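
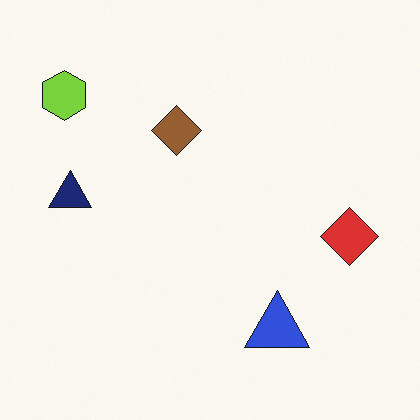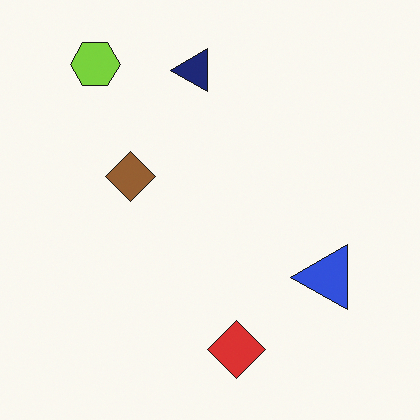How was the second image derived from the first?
Transposed (reflected across the top-left ↔ bottom-right diagonal).

Shapes have swapped their row and column positions — what was in the top-right is now in the bottom-left — a diagonal reflection.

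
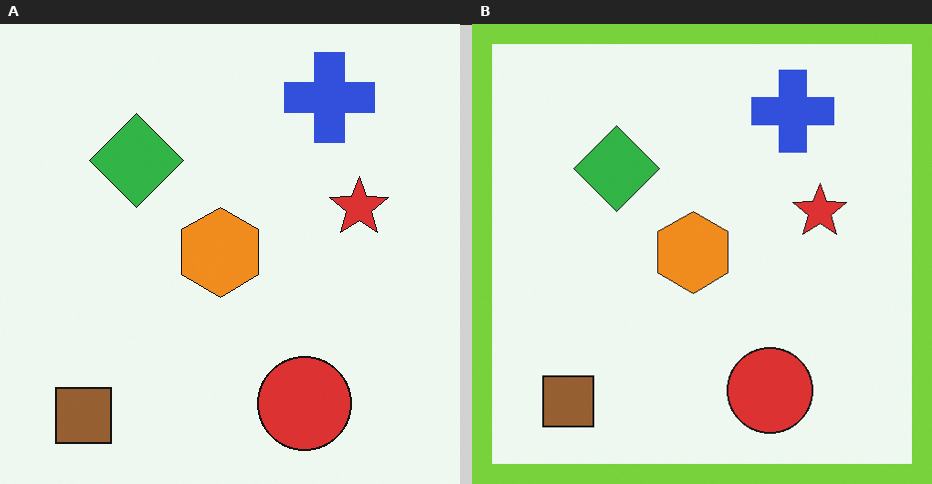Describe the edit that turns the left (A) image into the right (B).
It was framed with a lime border.

A solid lime frame runs around the edge of the right (B) image, with the content slightly shrunk inside it.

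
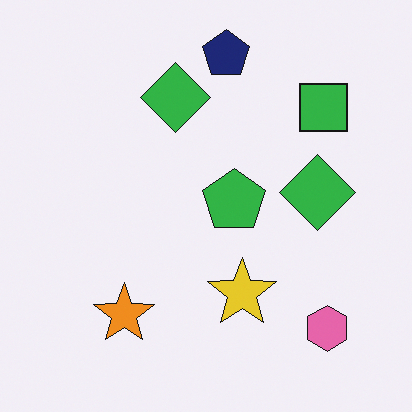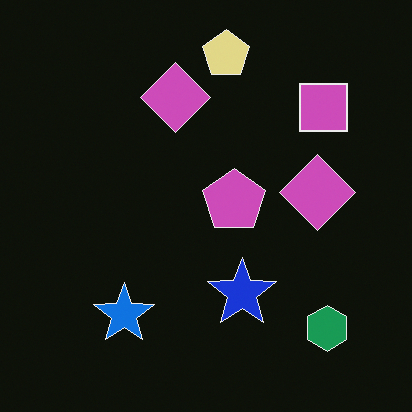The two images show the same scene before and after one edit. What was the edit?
The transformation is: color-inverted (negative).

The light background has become dark and every shape's color is its complement — a photographic negative.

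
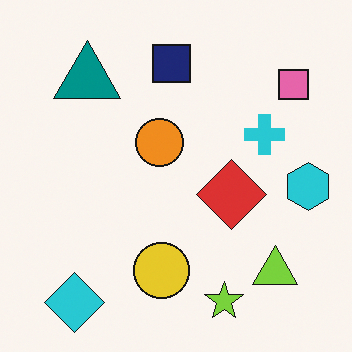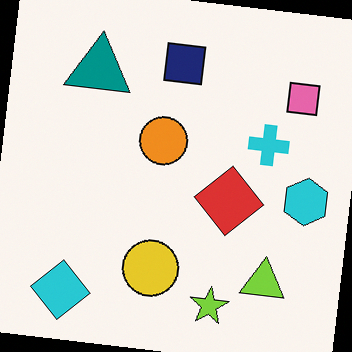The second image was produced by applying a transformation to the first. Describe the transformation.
It was rotated clockwise by a slight angle.

Every shape is tilted by the same angle and the image corners show triangular fill wedges — a whole-image rotation by a non-right angle.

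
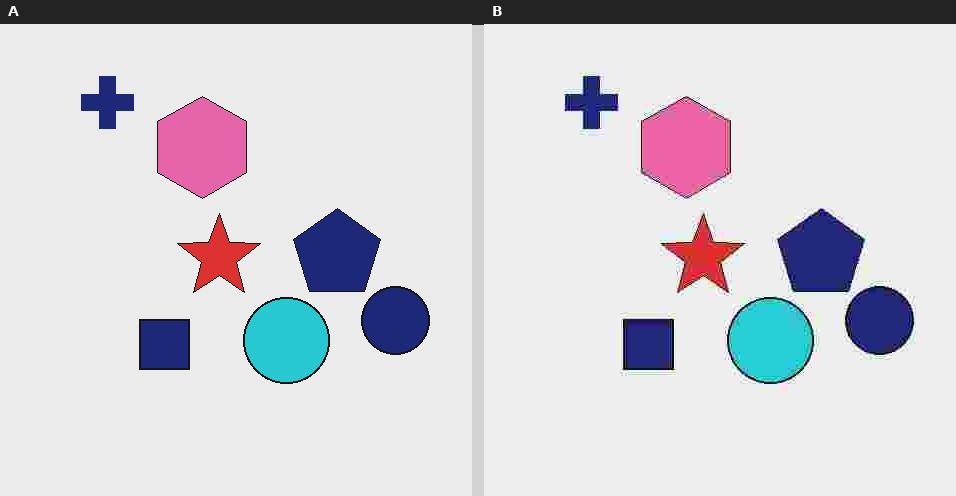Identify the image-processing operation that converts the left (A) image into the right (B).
This is the original image heavily JPEG-compressed with obvious blocking artifacts.

Blocky 8×8 compression artifacts appear around shape edges and the flat background shows ringing — characteristic JPEG degradation.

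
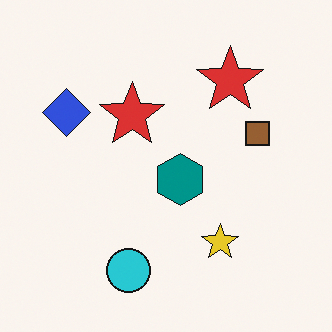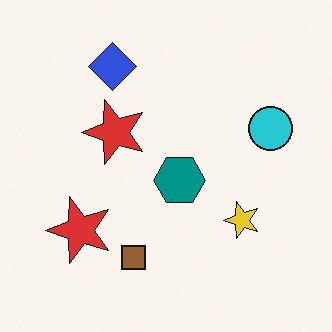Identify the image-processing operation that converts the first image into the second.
The image was transposed (reflected across the top-left ↔ bottom-right diagonal).

Shapes have swapped their row and column positions — what was in the top-right is now in the bottom-left — a diagonal reflection.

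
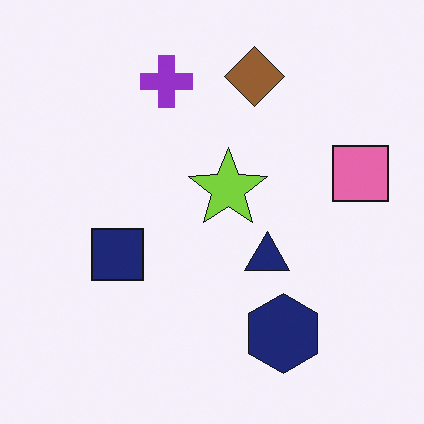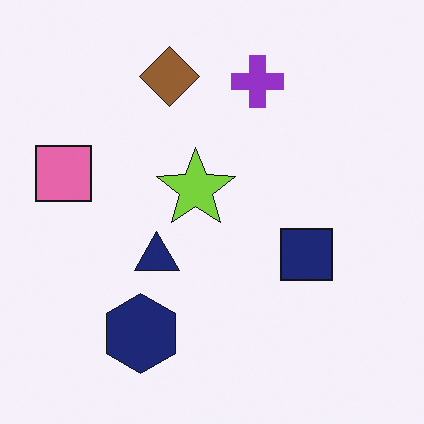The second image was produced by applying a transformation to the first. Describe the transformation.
The transformation is: flipped horizontally (left ↔ right).

The pink square is in the right of the first image and the left of the second — shapes on opposite sides of the vertical midline have swapped in a mirror flip.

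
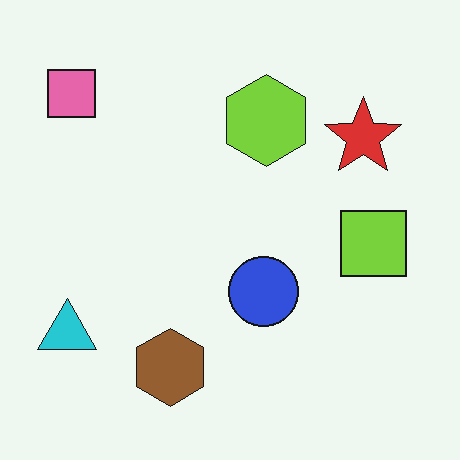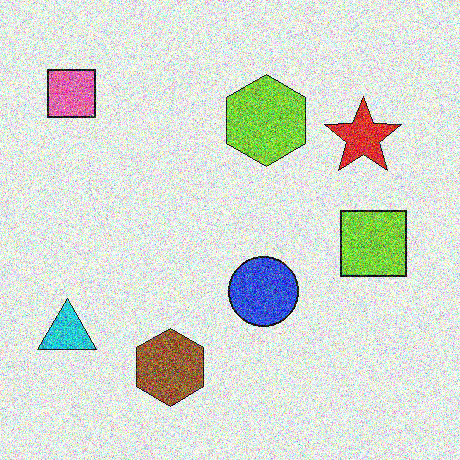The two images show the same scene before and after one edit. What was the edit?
Degraded with heavy additive noise.

Random speckle covers the whole image, including the flat background.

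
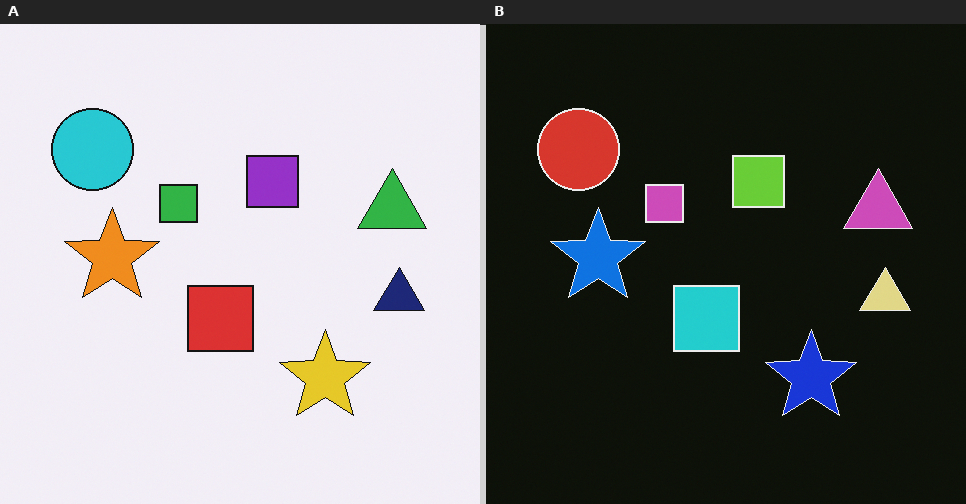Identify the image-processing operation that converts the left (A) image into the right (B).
The transformation is: color-inverted (negative).

The light background has become dark and every shape's color is its complement — a photographic negative.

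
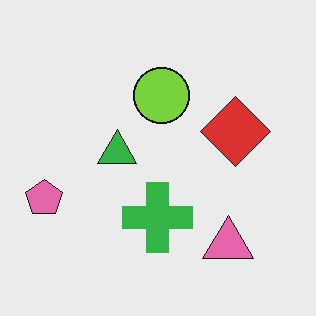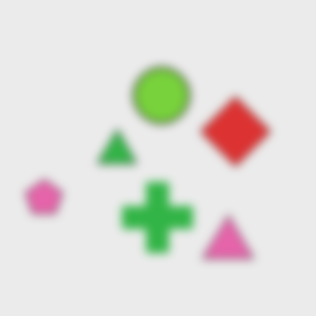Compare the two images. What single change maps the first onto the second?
This is the original image moderately blurred.

Shape edges and outlines are uniformly softened across the whole image.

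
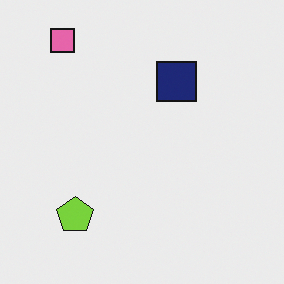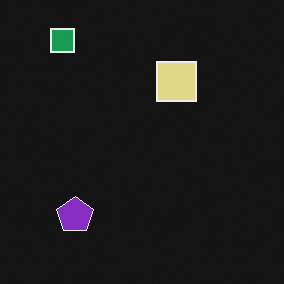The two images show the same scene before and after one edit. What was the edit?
Color-inverted (negative).

The light background has become dark and every shape's color is its complement — a photographic negative.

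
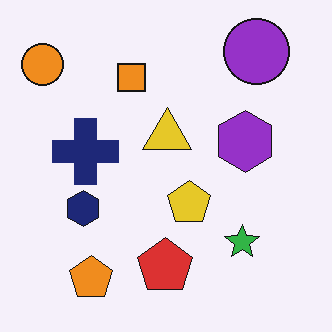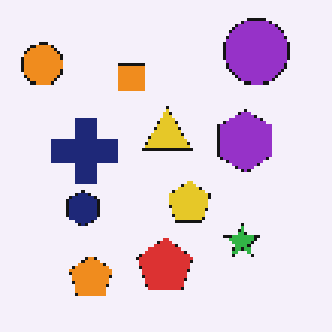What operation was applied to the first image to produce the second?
Lightly pixelated (a mild mosaic effect).

Shapes are reduced to large square blocks; fine edges and outlines are lost — a downscale-then-upscale (mosaic) effect.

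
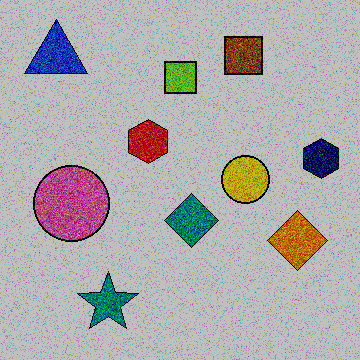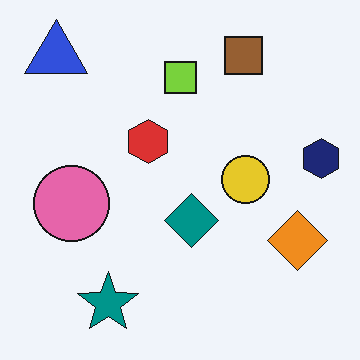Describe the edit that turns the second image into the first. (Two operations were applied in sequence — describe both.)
The first image is the second degraded with heavy additive noise, then aggressively posterized.

Random speckle covers the whole image, including the flat background. Each flat color has snapped to a coarser quantized level — most visibly, the near-white background has dropped to a flat grey.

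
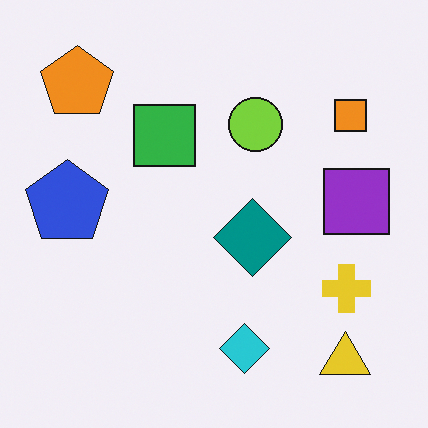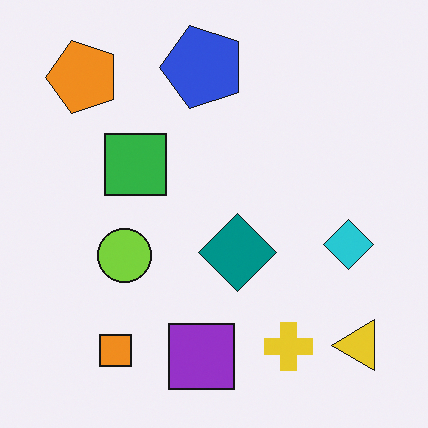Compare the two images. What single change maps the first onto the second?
The transformation is: transposed (reflected across the top-left ↔ bottom-right diagonal).

Shapes have swapped their row and column positions — what was in the top-right is now in the bottom-left — a diagonal reflection.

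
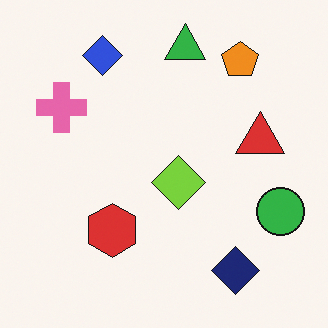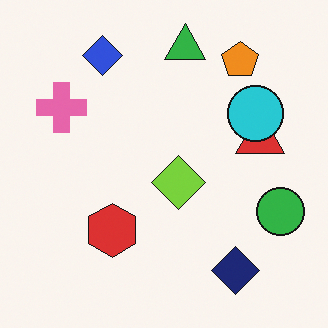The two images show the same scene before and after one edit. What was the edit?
This is the original image overlaid with an additional cyan circle.

A cyan circle appears in the second image that is absent from the first.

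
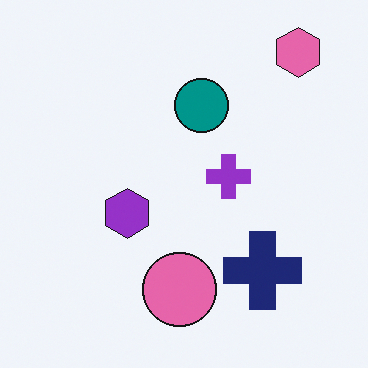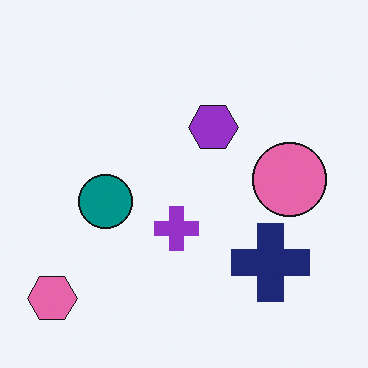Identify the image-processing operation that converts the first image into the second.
The image was transposed (reflected across the top-left ↔ bottom-right diagonal).

Shapes have swapped their row and column positions — what was in the top-right is now in the bottom-left — a diagonal reflection.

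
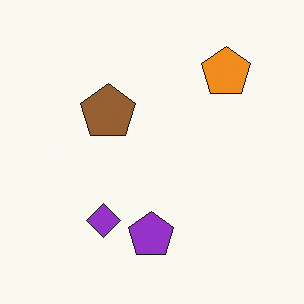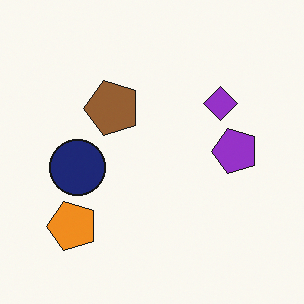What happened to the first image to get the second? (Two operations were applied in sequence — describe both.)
Transposed (reflected across the top-left ↔ bottom-right diagonal), then overlaid with an additional navy circle.

Shapes have swapped their row and column positions — what was in the top-right is now in the bottom-left — a diagonal reflection. A navy circle appears in the second image that is absent from the first.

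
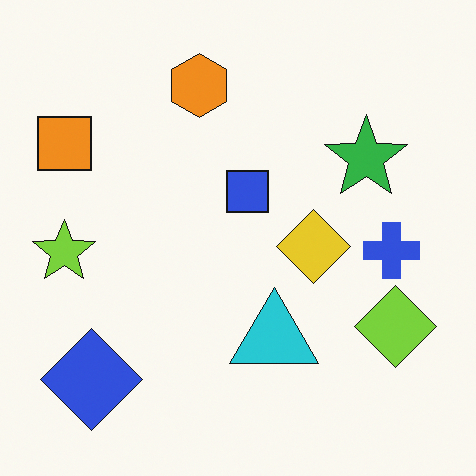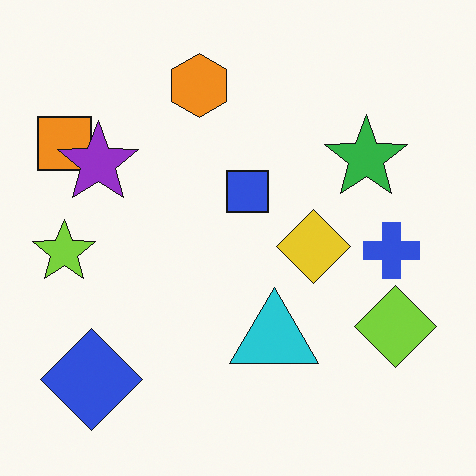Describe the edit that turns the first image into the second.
The image was overlaid with an additional purple star.

A purple star appears in the second image that is absent from the first.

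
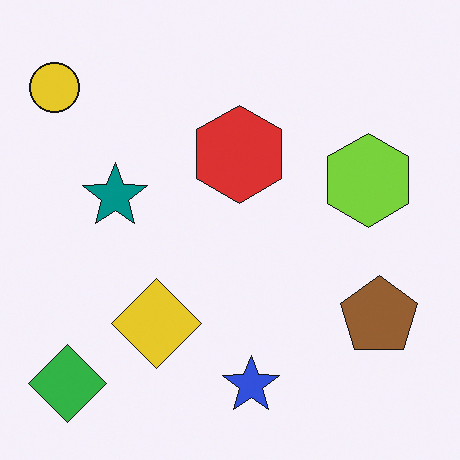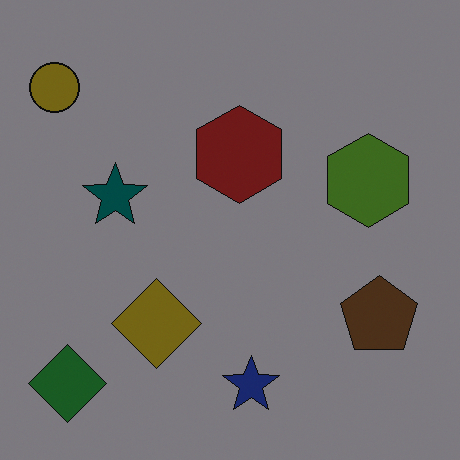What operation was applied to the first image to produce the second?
This is the original image substantially darkened.

Every pixel — background and shapes alike — is uniformly darkened.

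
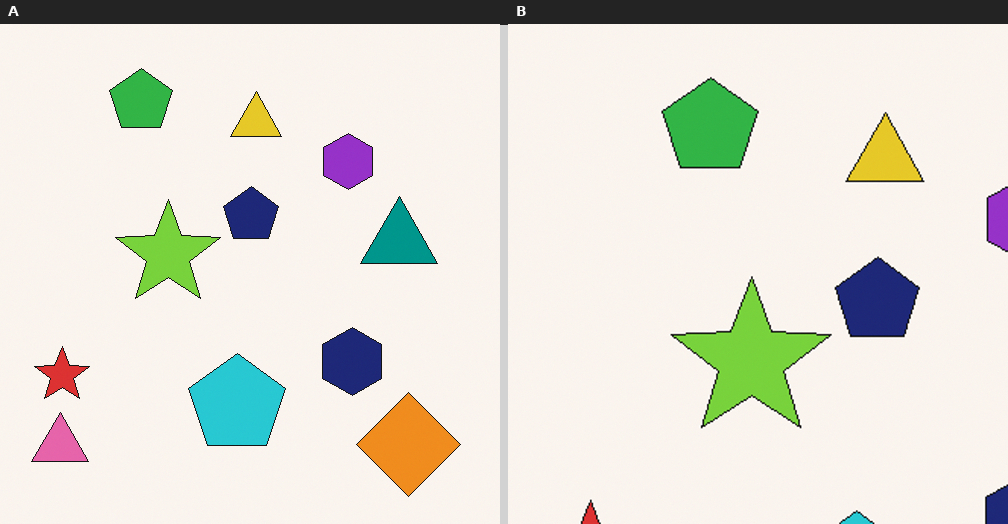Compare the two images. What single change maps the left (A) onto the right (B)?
The image was cropped to a modestly smaller region and rescaled.

The visible shapes are larger and the field of view is narrower; shapes near the original edges may be partly or wholly outside the frame — a crop-and-rescale.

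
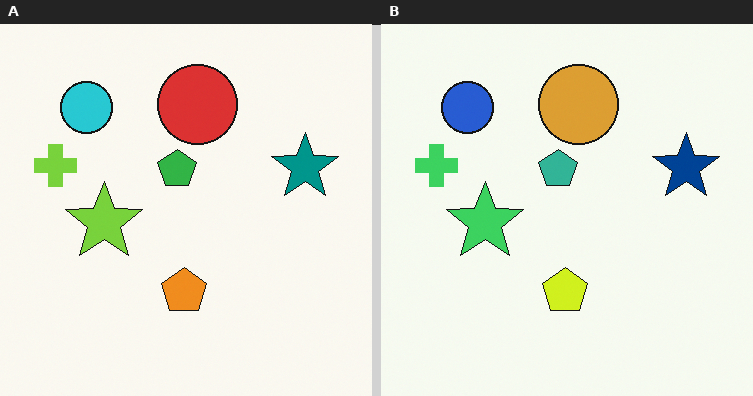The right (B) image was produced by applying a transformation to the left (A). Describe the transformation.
The transformation is: hue-shifted by a small amount.

Every shape's color has rotated by the same amount around the hue wheel — a uniform hue shift.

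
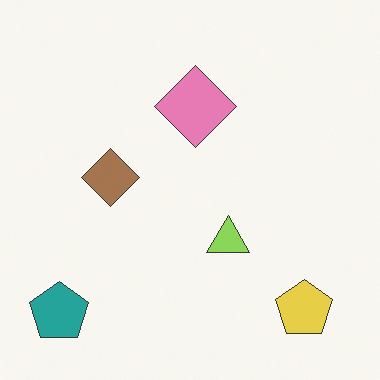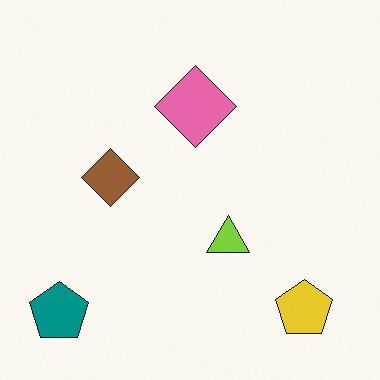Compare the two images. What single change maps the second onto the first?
It was given slightly reduced contrast.

Tones are pushed toward mid-grey across the whole image — a global contrast change.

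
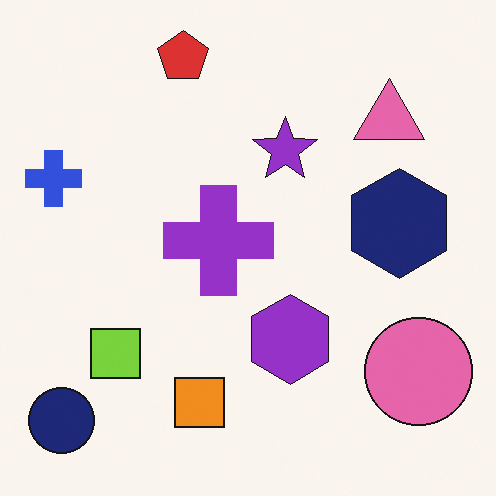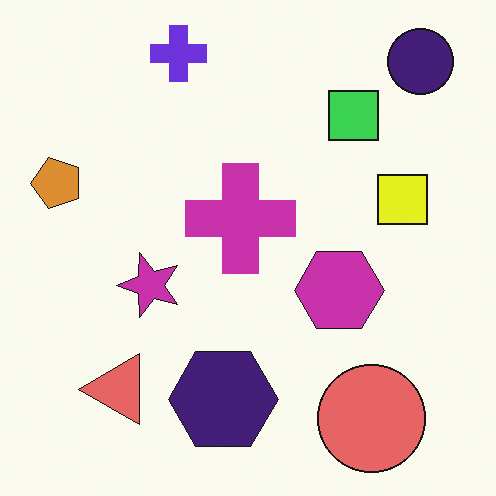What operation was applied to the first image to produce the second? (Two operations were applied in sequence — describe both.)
It was hue-shifted by a small amount, then transposed (reflected across the top-left ↔ bottom-right diagonal).

Every shape's color has rotated by the same amount around the hue wheel — a uniform hue shift. Shapes have swapped their row and column positions — what was in the top-right is now in the bottom-left — a diagonal reflection.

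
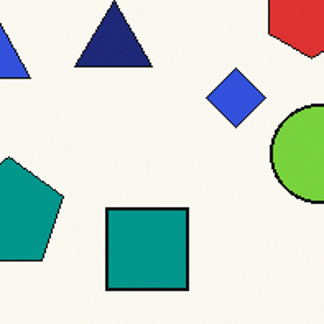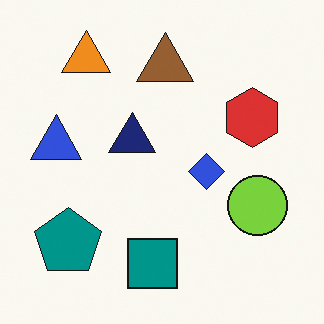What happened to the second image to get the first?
It was cropped tightly and scaled back up.

The visible shapes are larger and the field of view is narrower; shapes near the original edges may be partly or wholly outside the frame — a crop-and-rescale.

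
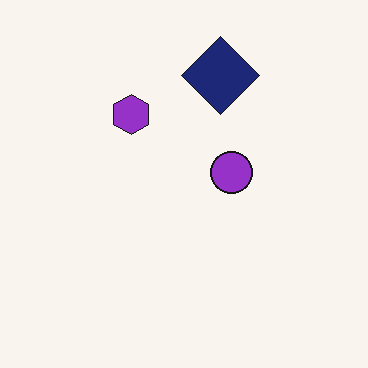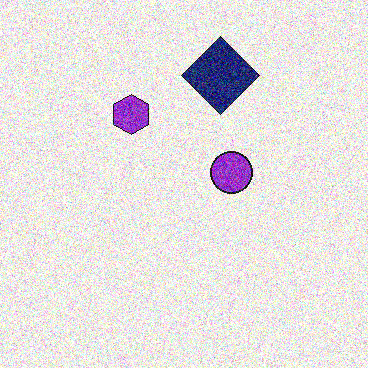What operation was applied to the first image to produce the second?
The image was degraded with heavy additive noise.

Random speckle covers the whole image, including the flat background.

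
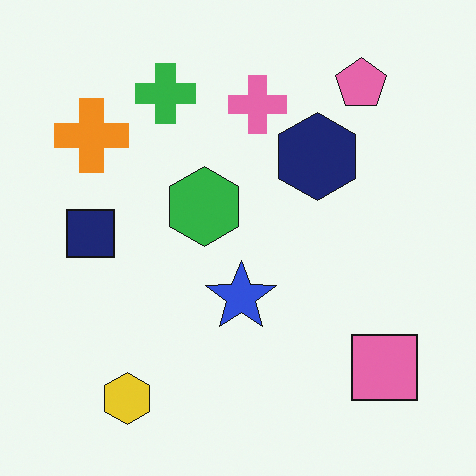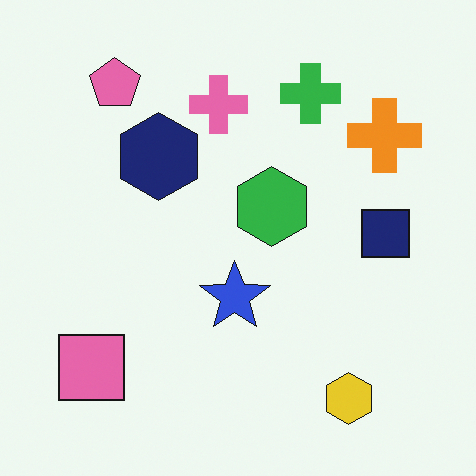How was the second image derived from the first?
The transformation is: flipped horizontally (left ↔ right).

The navy square is in the left of the first image and the right of the second — shapes on opposite sides of the vertical midline have swapped in a mirror flip.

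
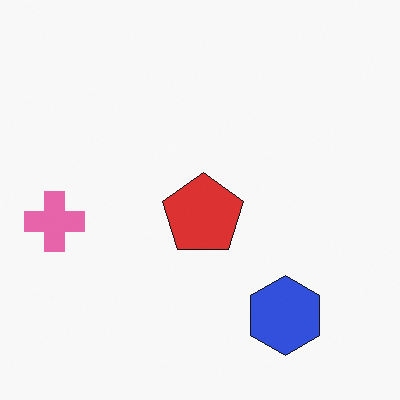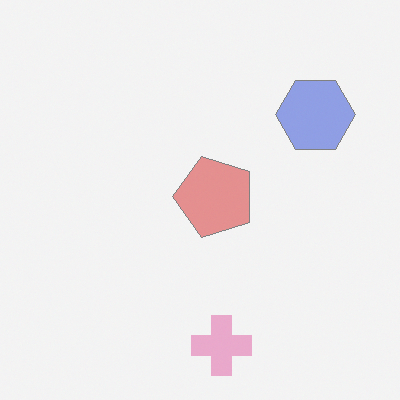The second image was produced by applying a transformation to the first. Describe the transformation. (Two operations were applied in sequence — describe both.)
The transformation is: rotated 90° counter-clockwise, then washed out (contrast reduced).

The pink cross sits in the left of the first image and the bottom of the second — consistent with a whole-image 90° counter-clockwise rotation. Tones are pushed toward mid-grey across the whole image — a global contrast change.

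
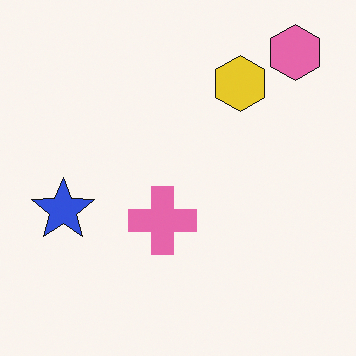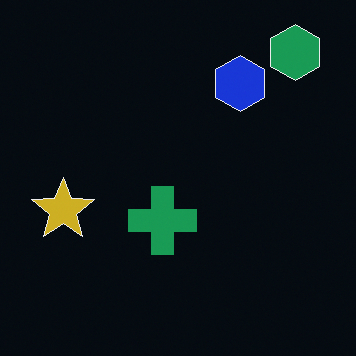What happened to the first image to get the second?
Color-inverted (negative).

The light background has become dark and every shape's color is its complement — a photographic negative.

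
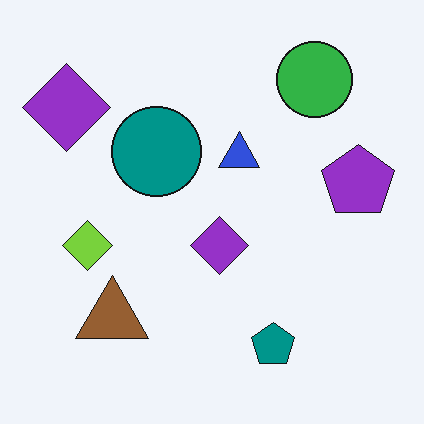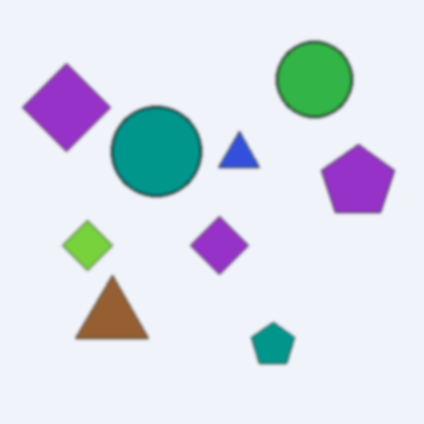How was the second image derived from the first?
The image was given a subtle gaussian blur.

Shape edges and outlines are uniformly softened across the whole image.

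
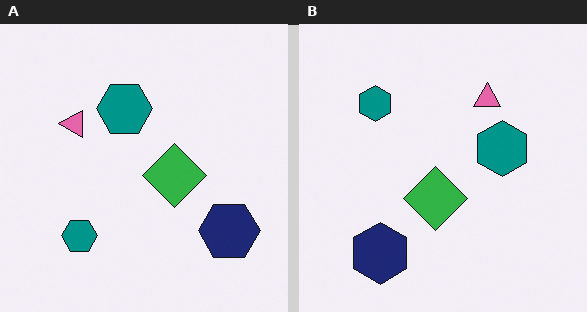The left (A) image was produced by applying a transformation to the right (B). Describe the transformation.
The transformation is: rotated 90° counter-clockwise.

The navy hexagon sits in the bottom-left of the right (B) image and the bottom-right of the left (A) — consistent with a whole-image 90° counter-clockwise rotation.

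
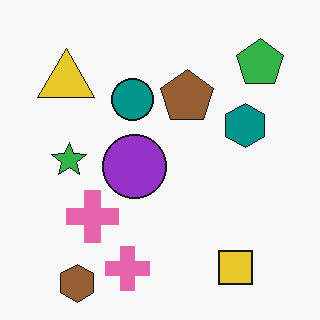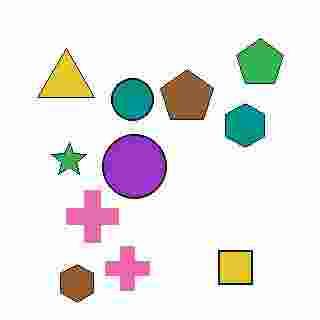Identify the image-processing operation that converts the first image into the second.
It was degraded with heavy JPEG compression.

Blocky 8×8 compression artifacts appear around shape edges and the flat background shows ringing — characteristic JPEG degradation.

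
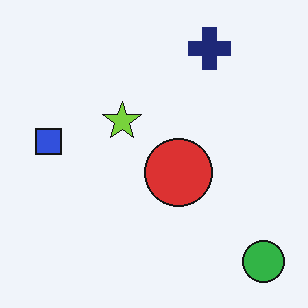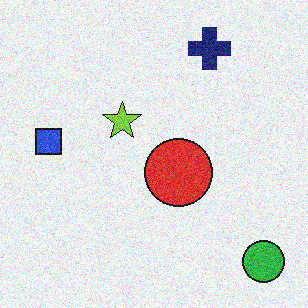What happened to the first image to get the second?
Degraded with moderate additive noise.

Random speckle covers the whole image, including the flat background.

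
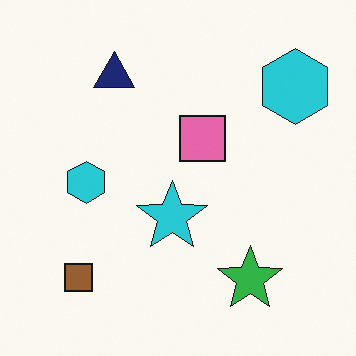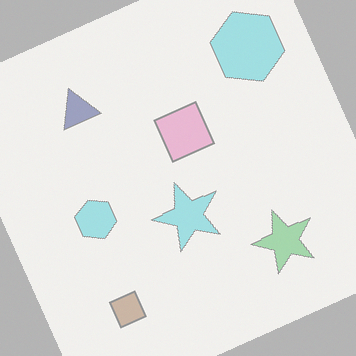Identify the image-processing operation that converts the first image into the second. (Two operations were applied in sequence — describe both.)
The second image is the first given much lower contrast, then rotated counter-clockwise by a clearly visible amount.

Tones are pushed toward mid-grey across the whole image — a global contrast change. Every shape is tilted by the same angle and the image corners show triangular fill wedges — a whole-image rotation by a non-right angle.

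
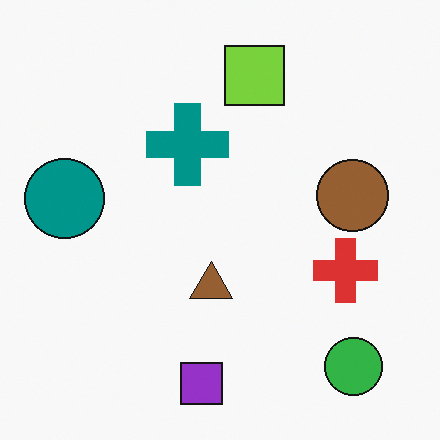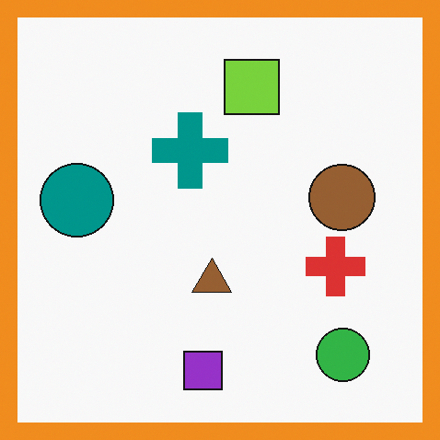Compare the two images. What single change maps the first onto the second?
It was framed with a orange border.

A solid orange frame runs around the edge of the second image, with the content slightly shrunk inside it.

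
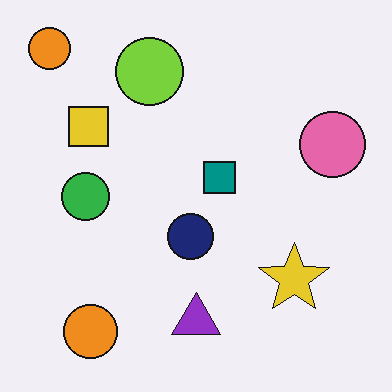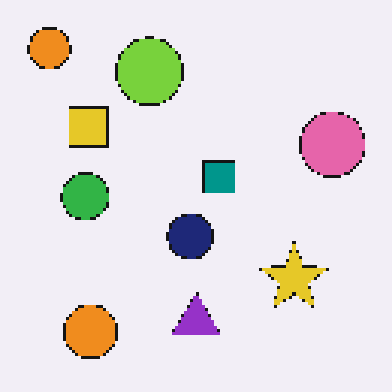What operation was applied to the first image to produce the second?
Lightly pixelated (a mild mosaic effect).

Shapes are reduced to large square blocks; fine edges and outlines are lost — a downscale-then-upscale (mosaic) effect.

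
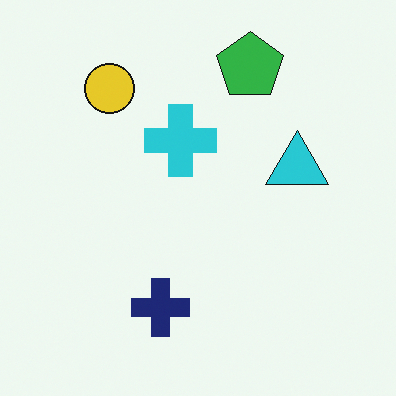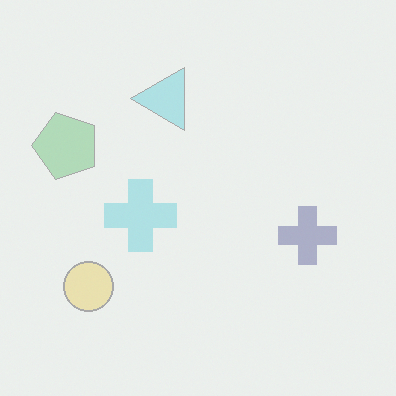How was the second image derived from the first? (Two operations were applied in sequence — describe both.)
Washed out (contrast reduced), then rotated 90° counter-clockwise.

Tones are pushed toward mid-grey across the whole image — a global contrast change. The green pentagon sits in the top of the first image and the left of the second — consistent with a whole-image 90° counter-clockwise rotation.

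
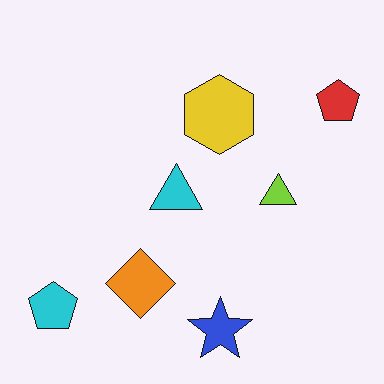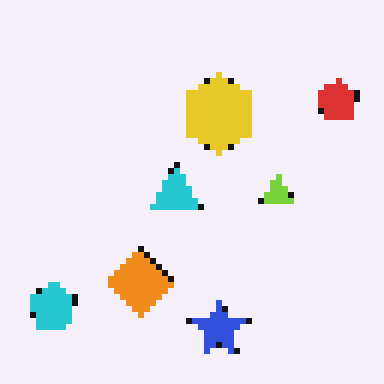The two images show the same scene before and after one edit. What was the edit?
Pixelated into visible square blocks.

Shapes are reduced to large square blocks; fine edges and outlines are lost — a downscale-then-upscale (mosaic) effect.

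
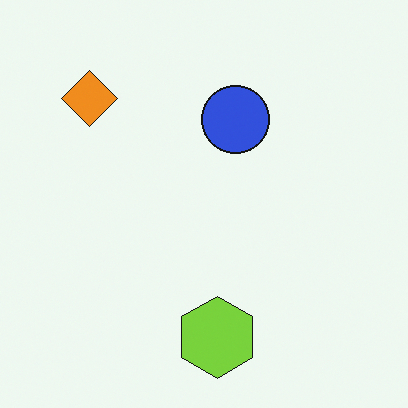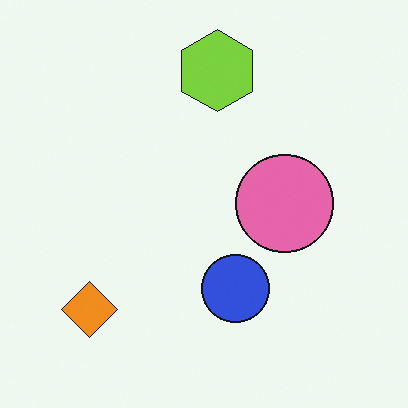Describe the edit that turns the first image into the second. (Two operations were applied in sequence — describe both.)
The transformation is: flipped vertically (top ↔ bottom), then overlaid with an additional pink circle.

The lime hexagon is in the bottom of the first image and the top of the second — shapes on opposite sides of the horizontal midline have swapped in a mirror flip. A pink circle appears in the second image that is absent from the first.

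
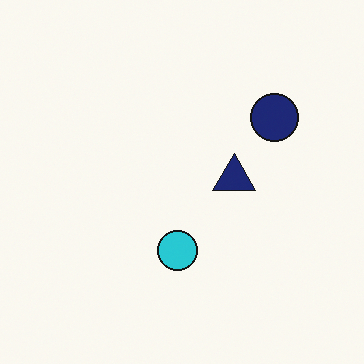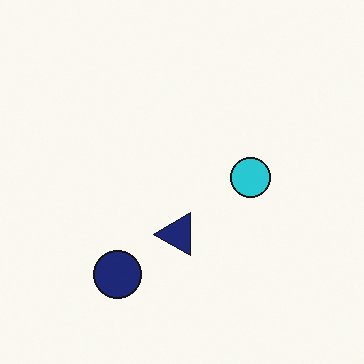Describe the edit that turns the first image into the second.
The image was transposed (reflected across the top-left ↔ bottom-right diagonal).

Shapes have swapped their row and column positions — what was in the top-right is now in the bottom-left — a diagonal reflection.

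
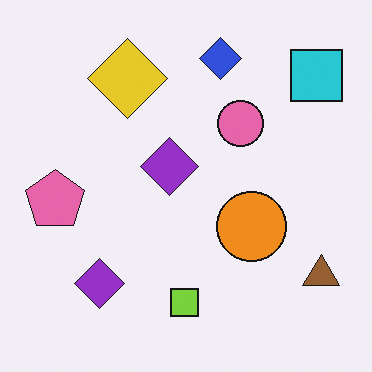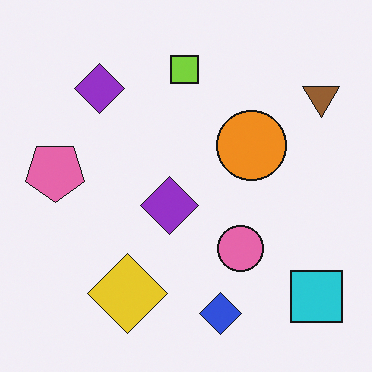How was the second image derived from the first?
This is the original image flipped vertically (top ↔ bottom).

The blue diamond is in the top of the first image and the bottom of the second — shapes on opposite sides of the horizontal midline have swapped in a mirror flip.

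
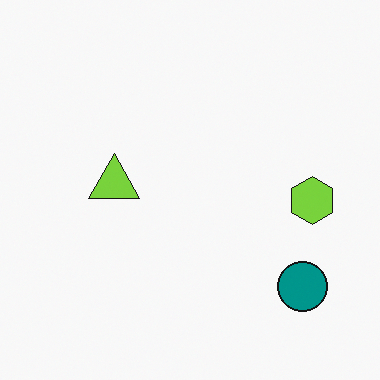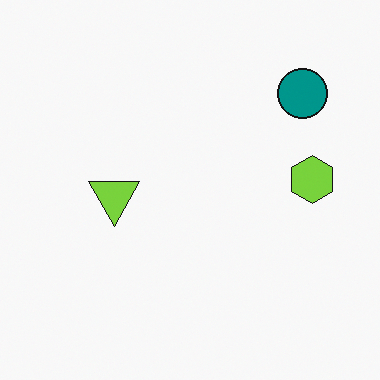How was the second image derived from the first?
Flipped vertically (top ↔ bottom).

The teal circle is in the bottom-right of the first image and the top-right of the second — shapes on opposite sides of the horizontal midline have swapped in a mirror flip.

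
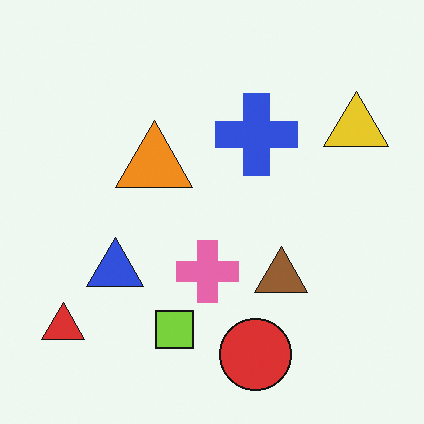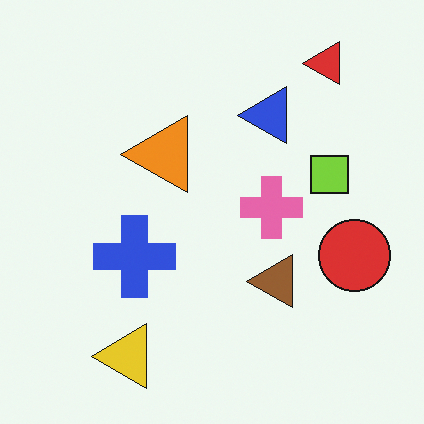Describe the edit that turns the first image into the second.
It was transposed (reflected across the top-left ↔ bottom-right diagonal).

Shapes have swapped their row and column positions — what was in the top-right is now in the bottom-left — a diagonal reflection.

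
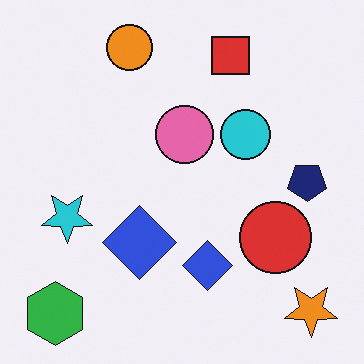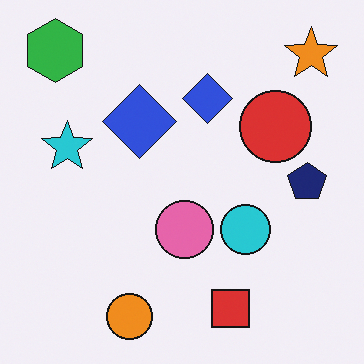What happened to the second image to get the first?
This is the original image flipped vertically (top ↔ bottom).

The orange circle is in the bottom of the second image and the top of the first — shapes on opposite sides of the horizontal midline have swapped in a mirror flip.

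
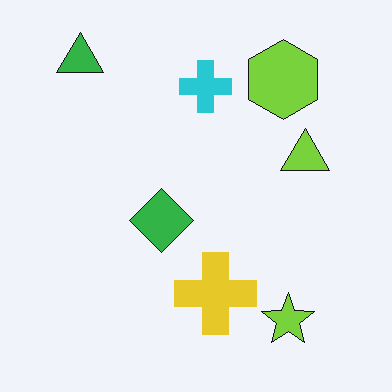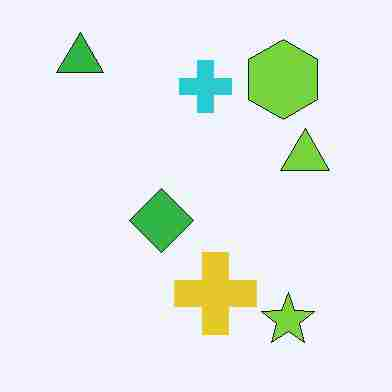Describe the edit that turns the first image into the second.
Degraded with heavy JPEG compression.

Blocky 8×8 compression artifacts appear around shape edges and the flat background shows ringing — characteristic JPEG degradation.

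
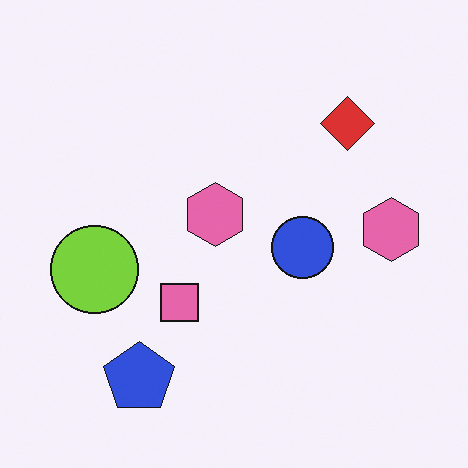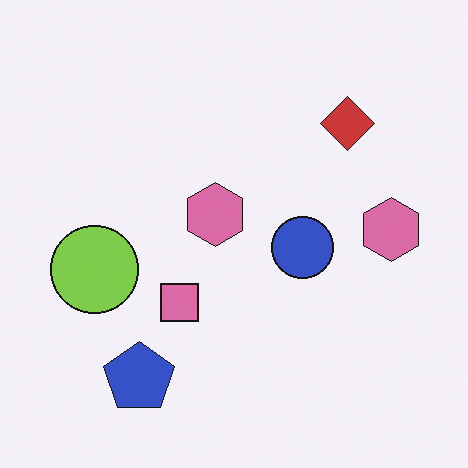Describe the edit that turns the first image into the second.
The transformation is: slightly desaturated.

All colors are more muted and greyish — a global saturation change.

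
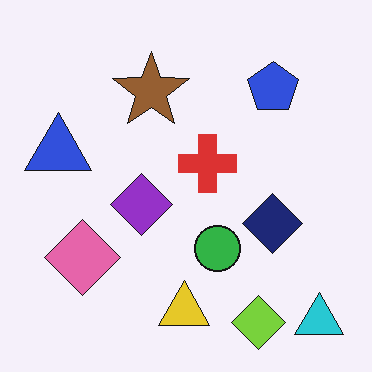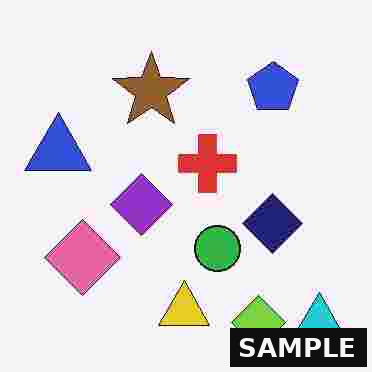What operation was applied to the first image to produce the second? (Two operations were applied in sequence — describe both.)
This is the original image degraded with heavy JPEG compression, then watermarked with the text "SAMPLE" in the lower-right corner.

Blocky 8×8 compression artifacts appear around shape edges and the flat background shows ringing — characteristic JPEG degradation. A dark label reading "SAMPLE" appears in the lower-right corner.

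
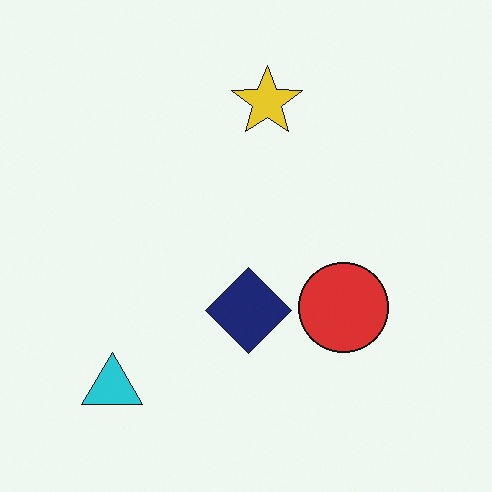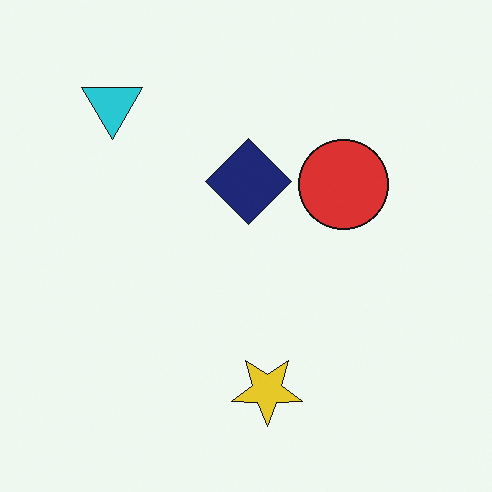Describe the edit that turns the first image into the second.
This is the original image flipped vertically (top ↔ bottom).

The yellow star is in the top of the first image and the bottom of the second — shapes on opposite sides of the horizontal midline have swapped in a mirror flip.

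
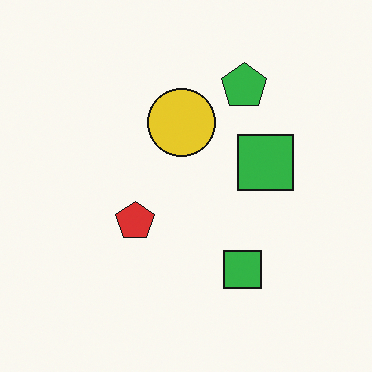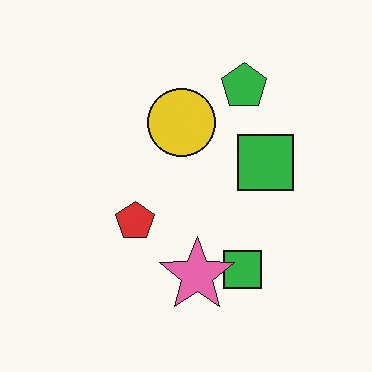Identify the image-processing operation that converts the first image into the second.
The image was overlaid with an additional pink star.

A pink star appears in the second image that is absent from the first.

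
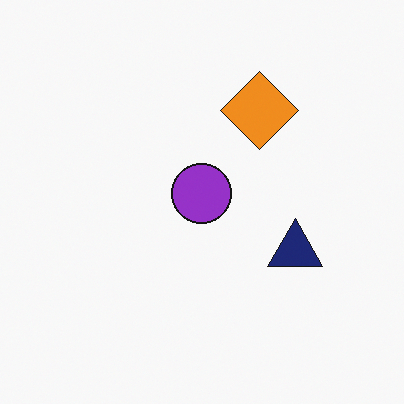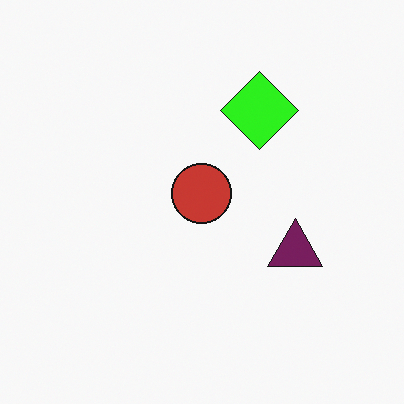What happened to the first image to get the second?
The transformation is: hue-shifted noticeably.

Every shape's color has rotated by the same amount around the hue wheel — a uniform hue shift.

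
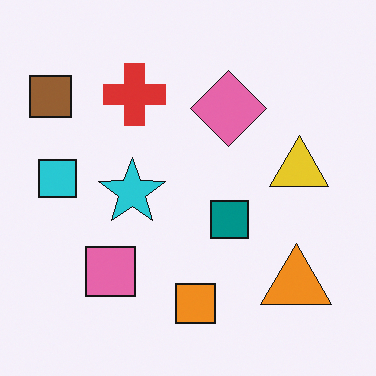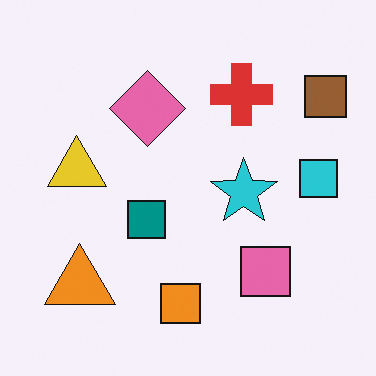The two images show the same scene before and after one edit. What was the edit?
Flipped horizontally (left ↔ right).

The brown square is in the top-left of the first image and the top-right of the second — shapes on opposite sides of the vertical midline have swapped in a mirror flip.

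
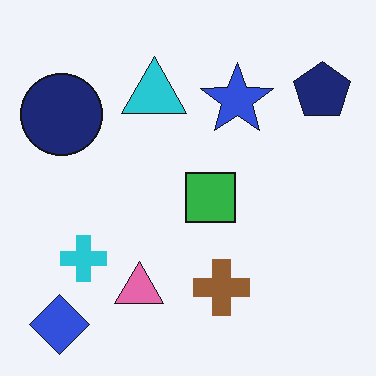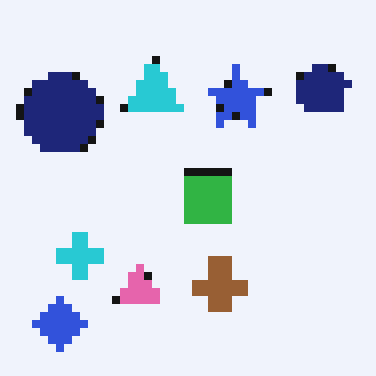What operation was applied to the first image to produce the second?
It was moderately pixelated.

Shapes are reduced to large square blocks; fine edges and outlines are lost — a downscale-then-upscale (mosaic) effect.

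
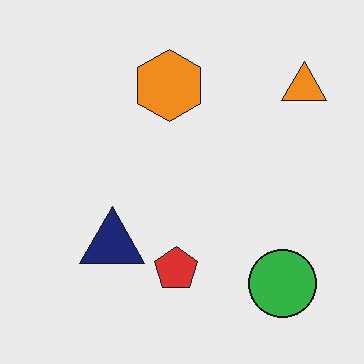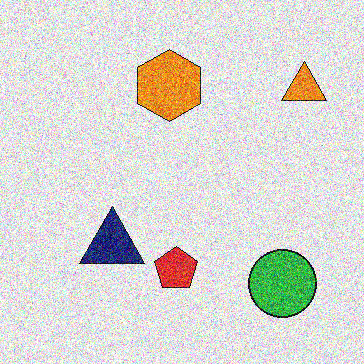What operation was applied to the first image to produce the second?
This is the original image degraded with a thick layer of grain.

Random speckle covers the whole image, including the flat background.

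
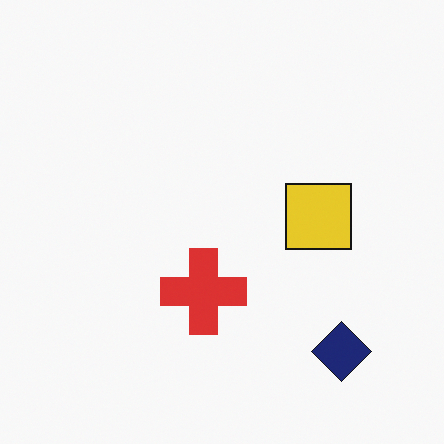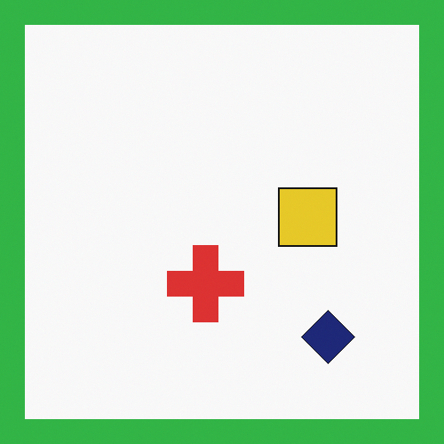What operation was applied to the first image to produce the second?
The image was framed with a green border.

A solid green frame runs around the edge of the second image, with the content slightly shrunk inside it.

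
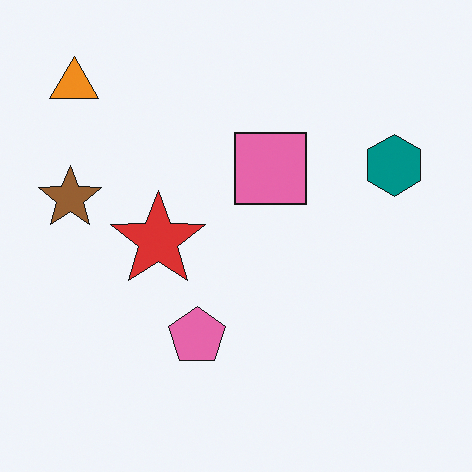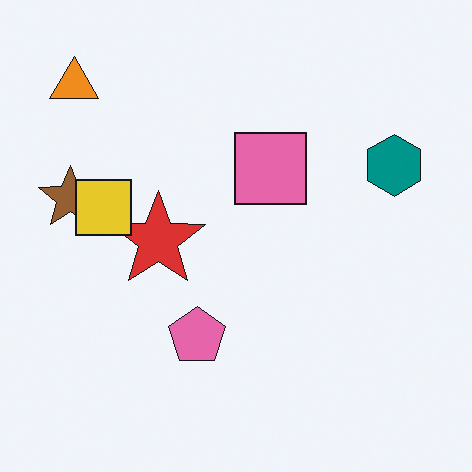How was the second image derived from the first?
The second image is the first overlaid with an additional yellow square.

A yellow square appears in the second image that is absent from the first.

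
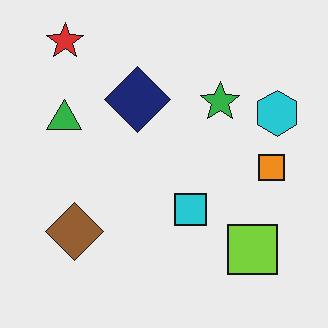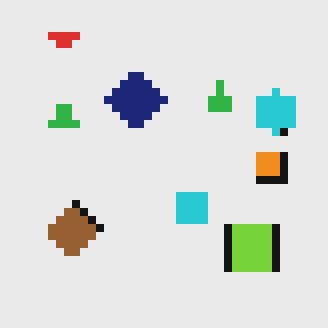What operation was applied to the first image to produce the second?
It was moderately pixelated.

Shapes are reduced to large square blocks; fine edges and outlines are lost — a downscale-then-upscale (mosaic) effect.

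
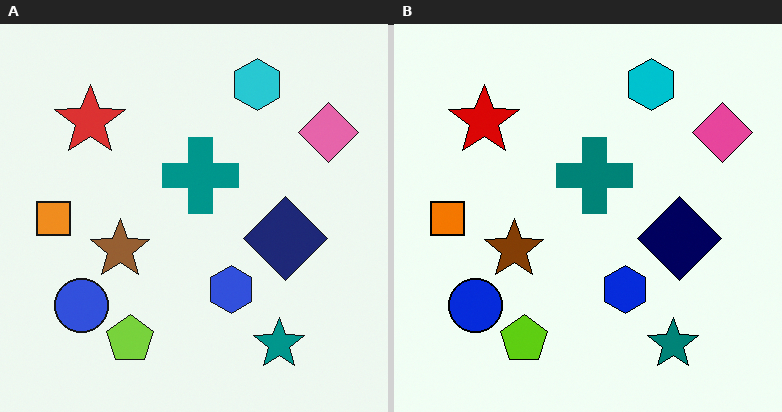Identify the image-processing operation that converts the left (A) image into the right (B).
The image was given slightly increased contrast.

Tones are pushed away from mid-grey across the whole image — a global contrast change.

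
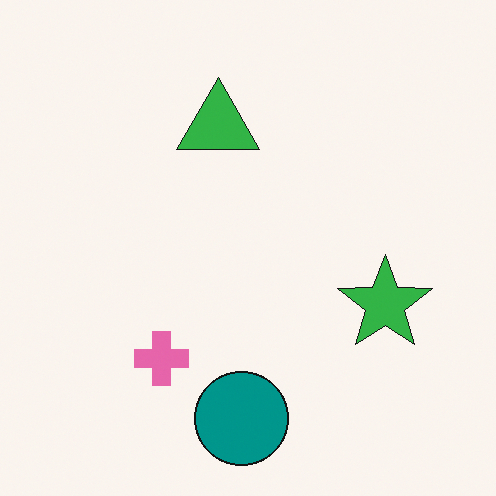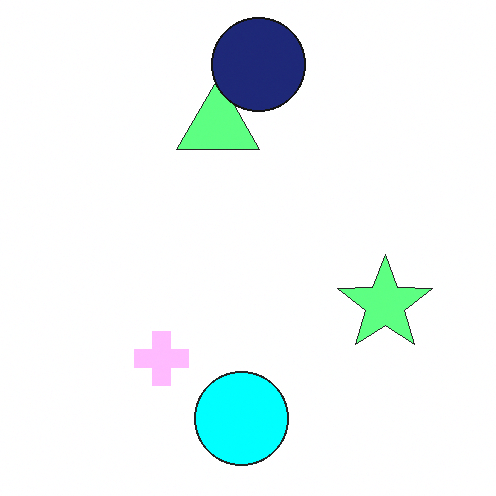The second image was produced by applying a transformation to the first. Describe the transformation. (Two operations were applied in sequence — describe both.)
It was brightened a lot, then overlaid with an additional navy circle.

Every pixel — background and shapes alike — is uniformly brightened. A navy circle appears in the second image that is absent from the first.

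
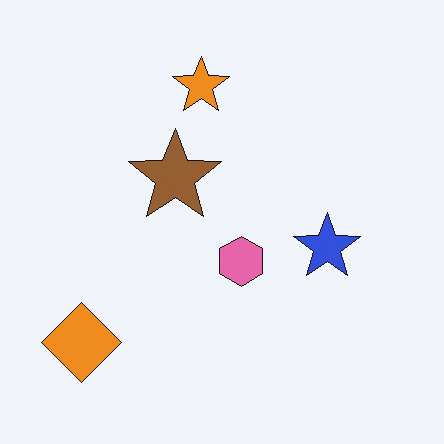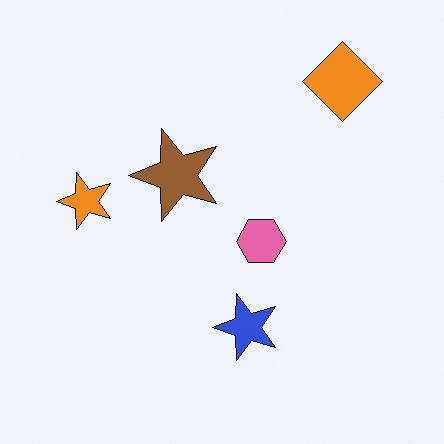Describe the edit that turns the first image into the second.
The image was transposed (reflected across the top-left ↔ bottom-right diagonal).

Shapes have swapped their row and column positions — what was in the top-right is now in the bottom-left — a diagonal reflection.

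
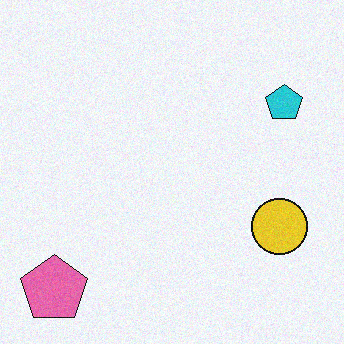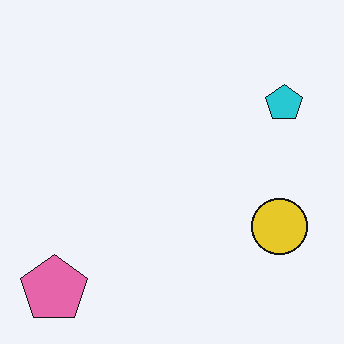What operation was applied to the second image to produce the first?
This is the original image degraded with a light layer of grain.

Random speckle covers the whole image, including the flat background.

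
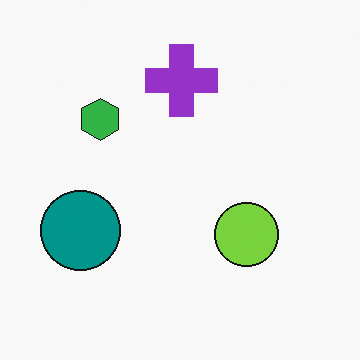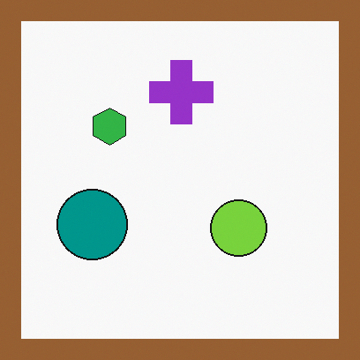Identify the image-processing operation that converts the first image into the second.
The second image is the first framed with a brown border.

A solid brown frame runs around the edge of the second image, with the content slightly shrunk inside it.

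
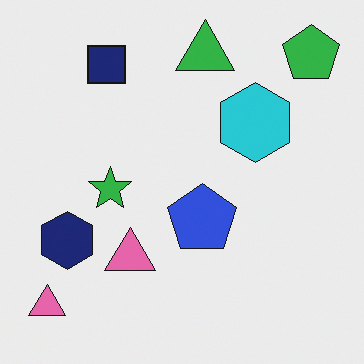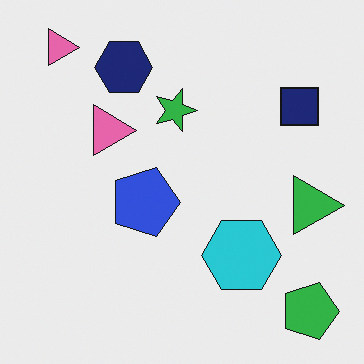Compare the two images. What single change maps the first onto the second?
The transformation is: rotated 90° clockwise.

The green pentagon sits in the top-right of the first image and the bottom-right of the second — consistent with a whole-image 90° clockwise rotation.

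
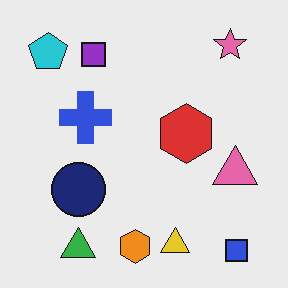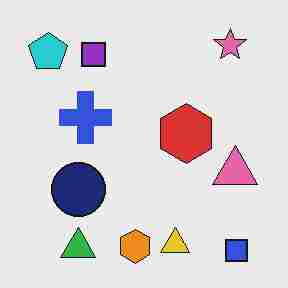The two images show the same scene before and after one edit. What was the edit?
This is the original image heavily JPEG-compressed with obvious blocking artifacts.

Blocky 8×8 compression artifacts appear around shape edges and the flat background shows ringing — characteristic JPEG degradation.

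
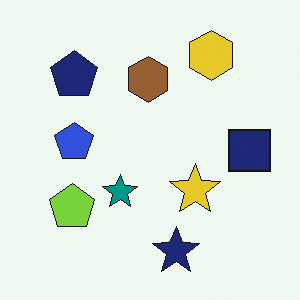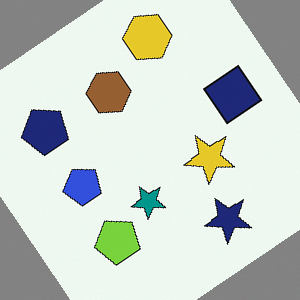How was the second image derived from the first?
Rotated counter-clockwise by a large amount — several tens of degrees.

Every shape is tilted by the same angle and the image corners show triangular fill wedges — a whole-image rotation by a non-right angle.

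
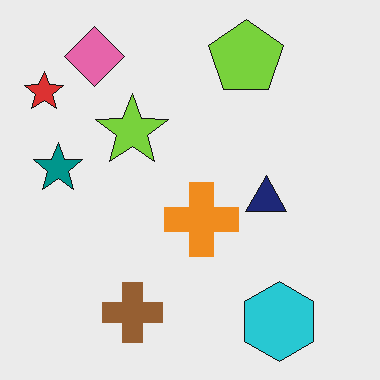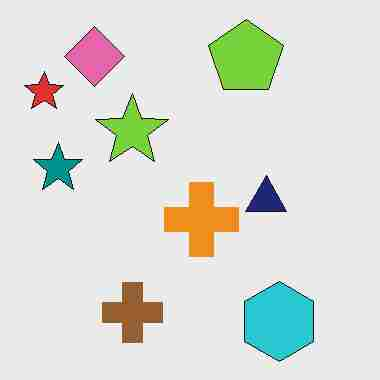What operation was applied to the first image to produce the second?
Heavily JPEG-compressed with obvious blocking artifacts.

Blocky 8×8 compression artifacts appear around shape edges and the flat background shows ringing — characteristic JPEG degradation.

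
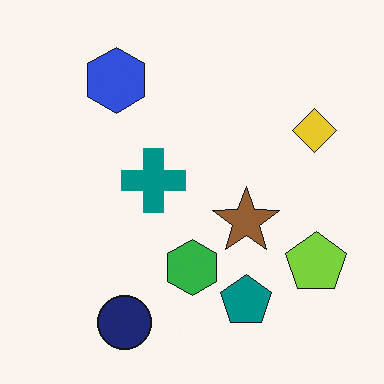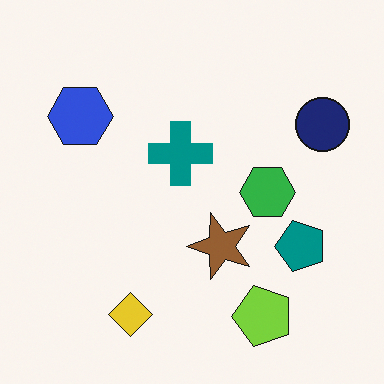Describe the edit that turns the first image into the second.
The image was transposed (reflected across the top-left ↔ bottom-right diagonal).

Shapes have swapped their row and column positions — what was in the top-right is now in the bottom-left — a diagonal reflection.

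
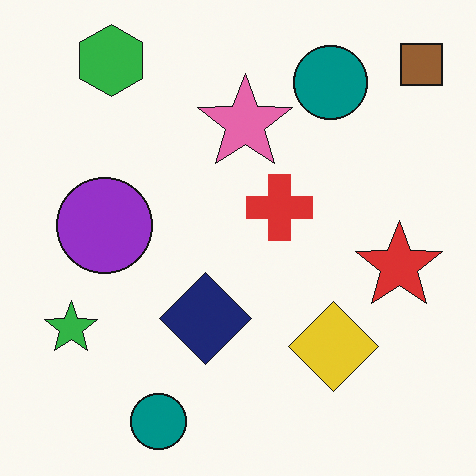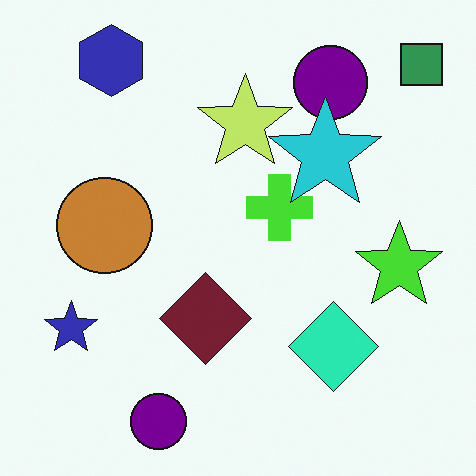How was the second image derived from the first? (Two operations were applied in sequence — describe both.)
The image was hue-shifted through roughly a third of the color wheel, then overlaid with an additional cyan star.

Every shape's color has rotated by the same amount around the hue wheel — a uniform hue shift. A cyan star appears in the second image that is absent from the first.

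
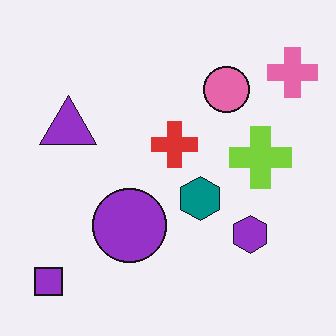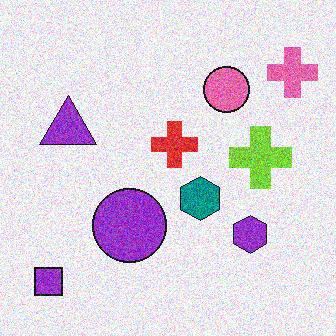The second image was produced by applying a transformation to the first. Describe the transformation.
It was degraded with visible gaussian noise.

Random speckle covers the whole image, including the flat background.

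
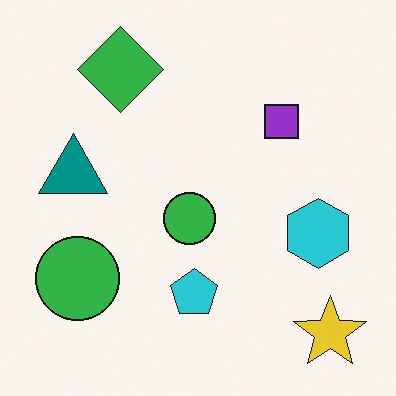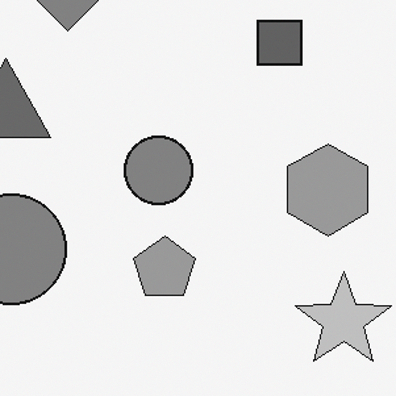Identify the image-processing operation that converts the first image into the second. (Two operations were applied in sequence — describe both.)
It was converted to grayscale, then cropped slightly and scaled back up.

All color is removed — every shape is now a shade of grey. The visible shapes are larger and the field of view is narrower; shapes near the original edges may be partly or wholly outside the frame — a crop-and-rescale.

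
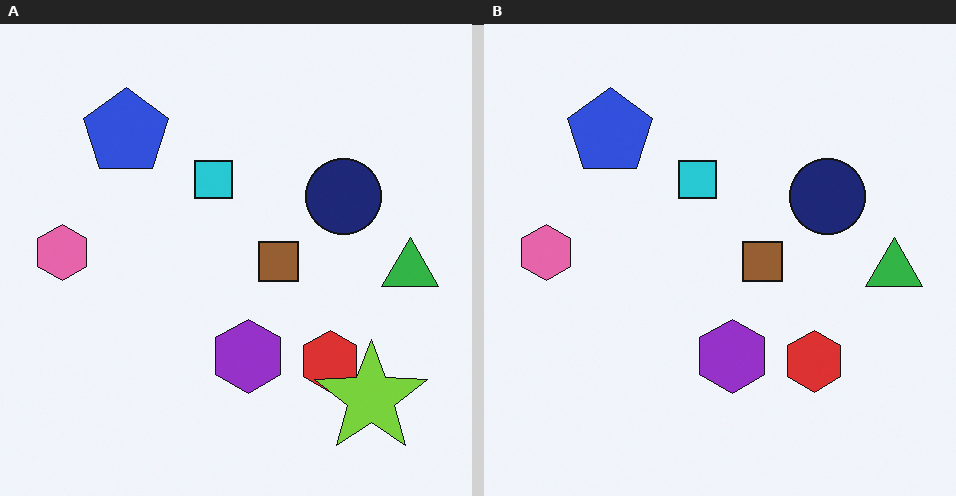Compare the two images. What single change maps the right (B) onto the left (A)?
This is the original image overlaid with an additional lime star.

A lime star appears in the left (A) image that is absent from the right (B).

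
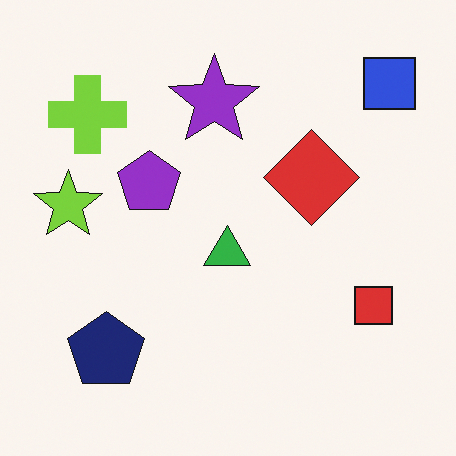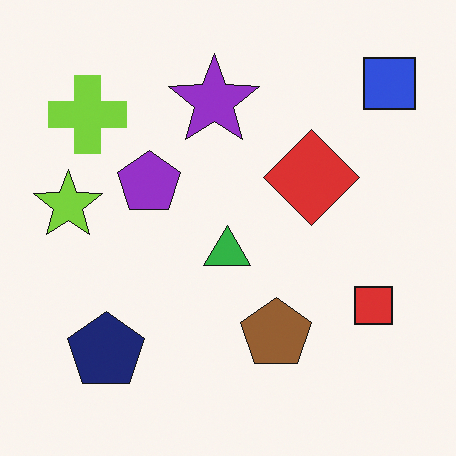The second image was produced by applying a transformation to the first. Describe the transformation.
The second image is the first overlaid with an additional brown pentagon.

A brown pentagon appears in the second image that is absent from the first.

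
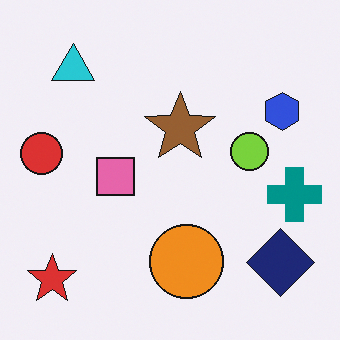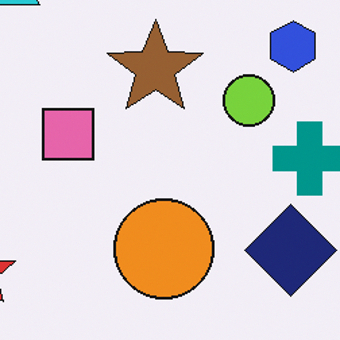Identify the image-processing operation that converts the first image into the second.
Cropped slightly and scaled back up.

The visible shapes are larger and the field of view is narrower; shapes near the original edges may be partly or wholly outside the frame — a crop-and-rescale.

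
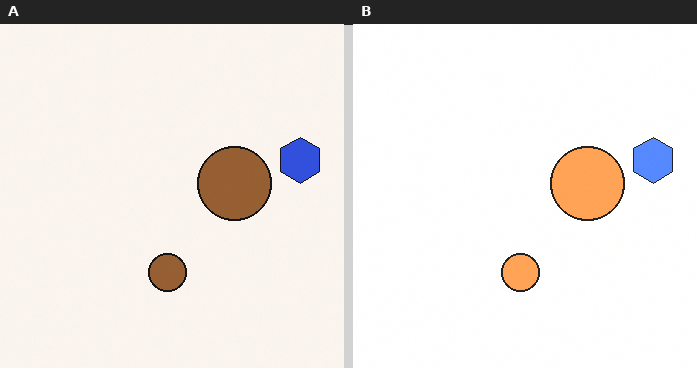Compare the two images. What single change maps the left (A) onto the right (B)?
Substantially brightened.

Every pixel — background and shapes alike — is uniformly brightened.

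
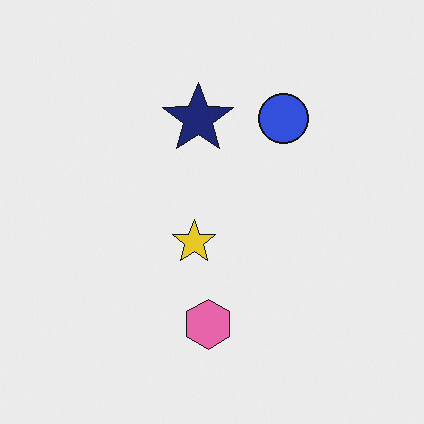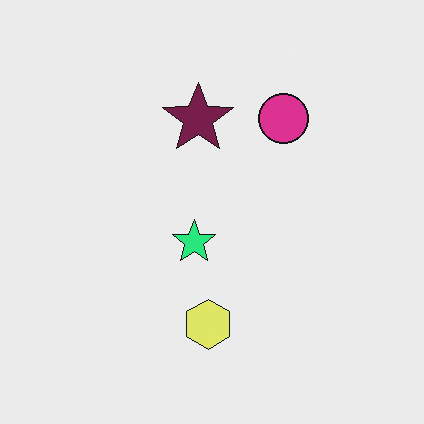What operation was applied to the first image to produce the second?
The transformation is: hue-shifted through roughly a third of the color wheel.

Every shape's color has rotated by the same amount around the hue wheel — a uniform hue shift.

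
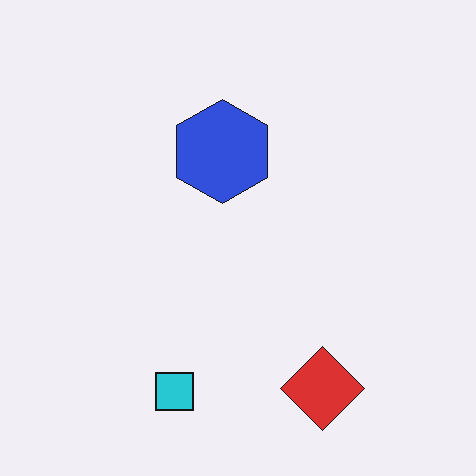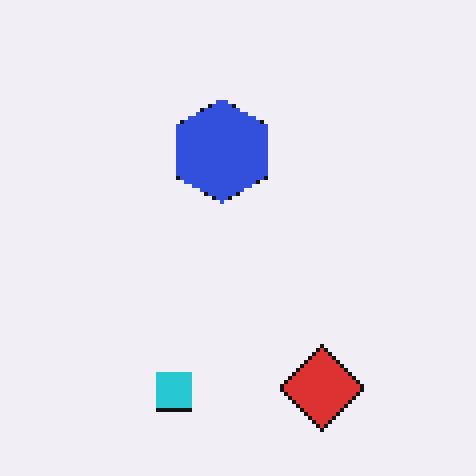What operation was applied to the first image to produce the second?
The transformation is: lightly pixelated (a mild mosaic effect).

Shapes are reduced to large square blocks; fine edges and outlines are lost — a downscale-then-upscale (mosaic) effect.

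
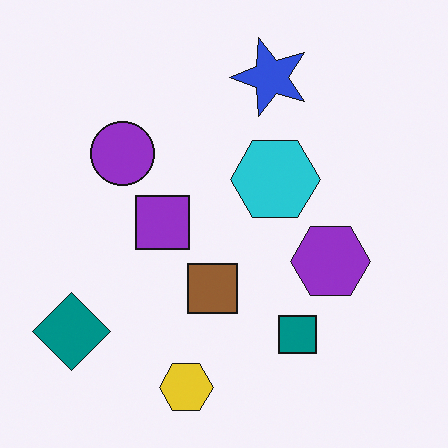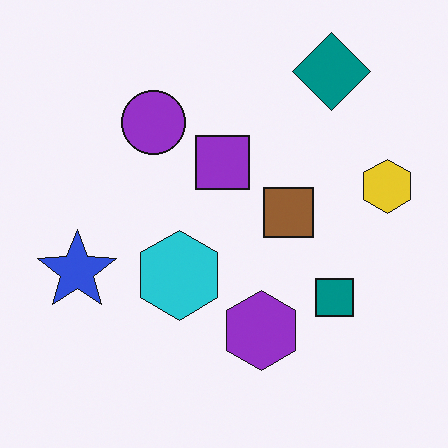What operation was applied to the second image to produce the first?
The image was transposed (reflected across the top-left ↔ bottom-right diagonal).

Shapes have swapped their row and column positions — what was in the top-right is now in the bottom-left — a diagonal reflection.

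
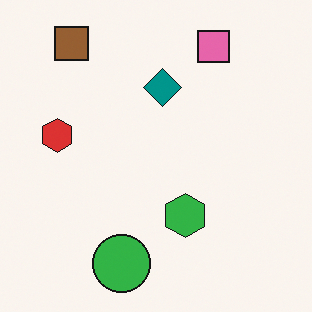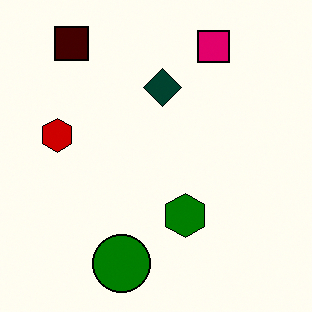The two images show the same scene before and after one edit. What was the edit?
This is the original image given much higher contrast.

Tones are pushed away from mid-grey across the whole image — a global contrast change.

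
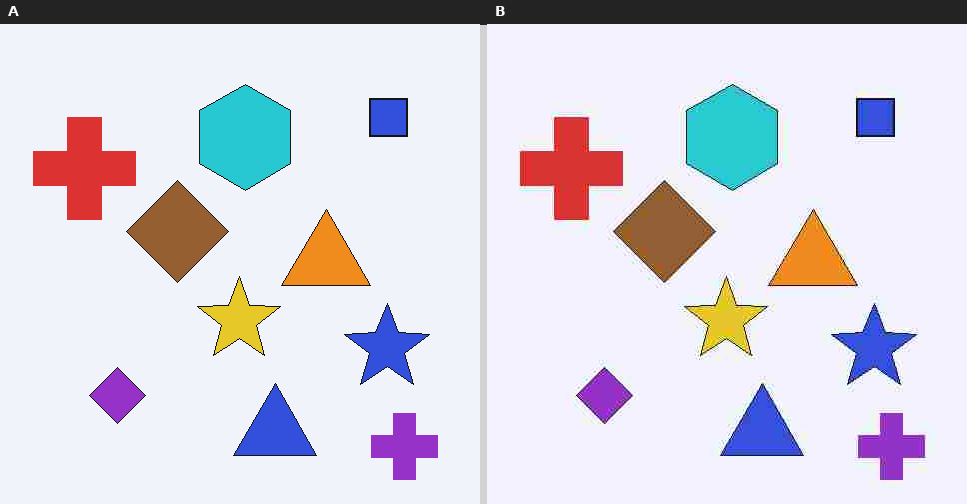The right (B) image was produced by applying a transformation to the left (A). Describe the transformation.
The right (B) image is the left (A) heavily JPEG-compressed with obvious blocking artifacts.

Blocky 8×8 compression artifacts appear around shape edges and the flat background shows ringing — characteristic JPEG degradation.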